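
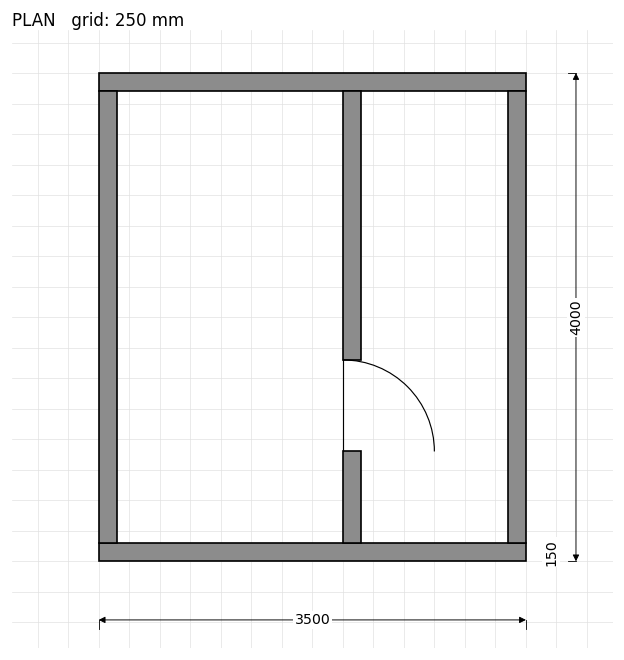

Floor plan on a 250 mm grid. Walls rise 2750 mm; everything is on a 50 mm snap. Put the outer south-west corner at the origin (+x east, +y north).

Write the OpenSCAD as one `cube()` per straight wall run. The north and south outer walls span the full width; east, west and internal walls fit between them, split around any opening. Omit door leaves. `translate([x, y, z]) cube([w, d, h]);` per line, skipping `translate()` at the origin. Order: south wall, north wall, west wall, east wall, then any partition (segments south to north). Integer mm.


cube([3500, 150, 2750]);
translate([0, 3850, 0]) cube([3500, 150, 2750]);
translate([0, 150, 0]) cube([150, 3700, 2750]);
translate([3350, 150, 0]) cube([150, 3700, 2750]);
translate([2000, 150, 0]) cube([150, 750, 2750]);
translate([2000, 1650, 0]) cube([150, 2200, 2750]);


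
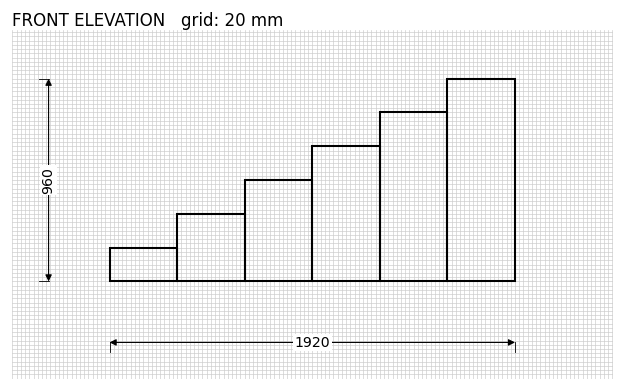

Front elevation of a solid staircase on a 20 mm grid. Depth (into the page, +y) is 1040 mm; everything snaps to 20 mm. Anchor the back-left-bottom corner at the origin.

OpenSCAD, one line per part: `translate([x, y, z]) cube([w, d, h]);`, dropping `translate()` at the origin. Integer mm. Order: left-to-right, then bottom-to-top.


cube([320, 1040, 160]);
translate([320, 0, 0]) cube([320, 1040, 320]);
translate([640, 0, 0]) cube([320, 1040, 480]);
translate([960, 0, 0]) cube([320, 1040, 640]);
translate([1280, 0, 0]) cube([320, 1040, 800]);
translate([1600, 0, 0]) cube([320, 1040, 960]);


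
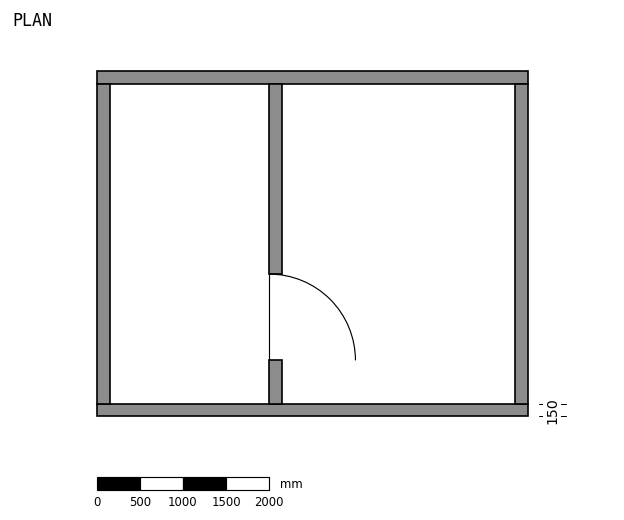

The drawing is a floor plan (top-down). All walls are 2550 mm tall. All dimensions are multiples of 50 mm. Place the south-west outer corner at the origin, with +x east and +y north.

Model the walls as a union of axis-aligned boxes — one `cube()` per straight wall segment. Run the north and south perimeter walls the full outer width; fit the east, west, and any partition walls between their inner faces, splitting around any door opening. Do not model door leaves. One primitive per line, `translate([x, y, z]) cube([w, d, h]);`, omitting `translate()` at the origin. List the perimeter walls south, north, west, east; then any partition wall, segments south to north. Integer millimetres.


cube([5000, 150, 2550]);
translate([0, 3850, 0]) cube([5000, 150, 2550]);
translate([0, 150, 0]) cube([150, 3700, 2550]);
translate([4850, 150, 0]) cube([150, 3700, 2550]);
translate([2000, 150, 0]) cube([150, 500, 2550]);
translate([2000, 1650, 0]) cube([150, 2200, 2550]);


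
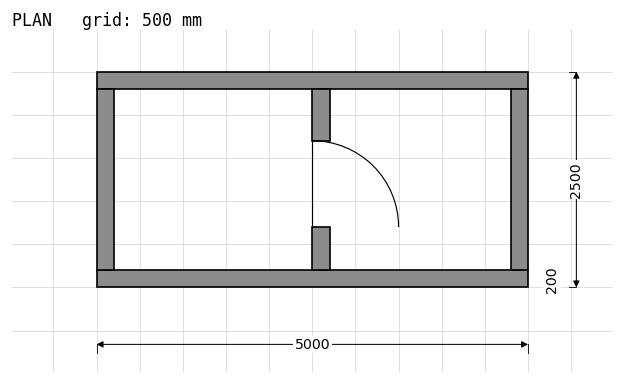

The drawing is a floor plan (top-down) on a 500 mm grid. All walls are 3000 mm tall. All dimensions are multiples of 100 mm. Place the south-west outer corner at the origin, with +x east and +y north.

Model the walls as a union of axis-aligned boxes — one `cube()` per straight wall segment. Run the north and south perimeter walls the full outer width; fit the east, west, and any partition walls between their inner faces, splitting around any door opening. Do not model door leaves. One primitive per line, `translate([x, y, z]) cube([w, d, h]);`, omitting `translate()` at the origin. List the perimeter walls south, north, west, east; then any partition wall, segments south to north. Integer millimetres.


cube([5000, 200, 3000]);
translate([0, 2300, 0]) cube([5000, 200, 3000]);
translate([0, 200, 0]) cube([200, 2100, 3000]);
translate([4800, 200, 0]) cube([200, 2100, 3000]);
translate([2500, 200, 0]) cube([200, 500, 3000]);
translate([2500, 1700, 0]) cube([200, 600, 3000]);


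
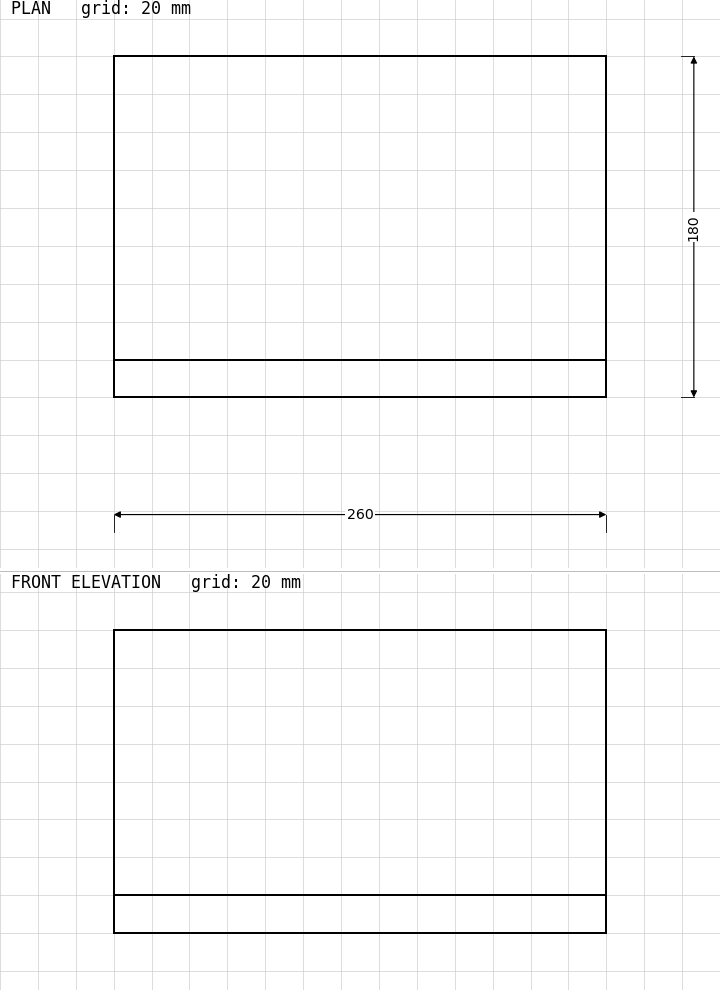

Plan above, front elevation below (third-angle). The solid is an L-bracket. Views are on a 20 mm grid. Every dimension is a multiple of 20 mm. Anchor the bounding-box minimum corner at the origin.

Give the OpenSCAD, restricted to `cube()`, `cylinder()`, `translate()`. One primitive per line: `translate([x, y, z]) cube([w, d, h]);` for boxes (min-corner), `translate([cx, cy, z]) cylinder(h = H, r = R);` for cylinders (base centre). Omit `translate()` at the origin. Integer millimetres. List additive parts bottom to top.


cube([260, 180, 20]);
translate([0, 0, 20]) cube([260, 20, 140]);


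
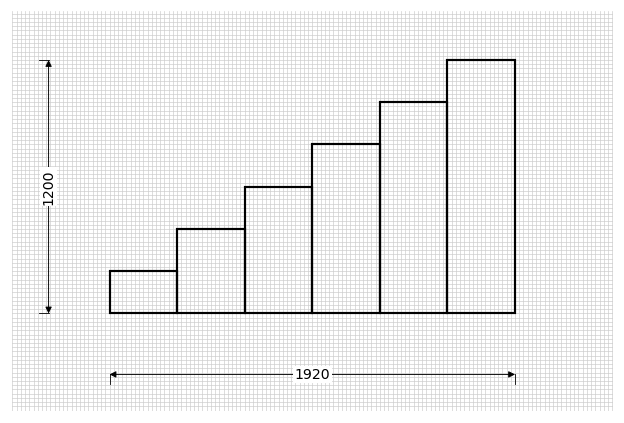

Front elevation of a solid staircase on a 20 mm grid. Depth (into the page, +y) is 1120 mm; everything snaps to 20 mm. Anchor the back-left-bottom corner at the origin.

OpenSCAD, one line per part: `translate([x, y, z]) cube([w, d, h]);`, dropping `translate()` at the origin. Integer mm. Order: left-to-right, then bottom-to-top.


cube([320, 1120, 200]);
translate([320, 0, 0]) cube([320, 1120, 400]);
translate([640, 0, 0]) cube([320, 1120, 600]);
translate([960, 0, 0]) cube([320, 1120, 800]);
translate([1280, 0, 0]) cube([320, 1120, 1000]);
translate([1600, 0, 0]) cube([320, 1120, 1200]);


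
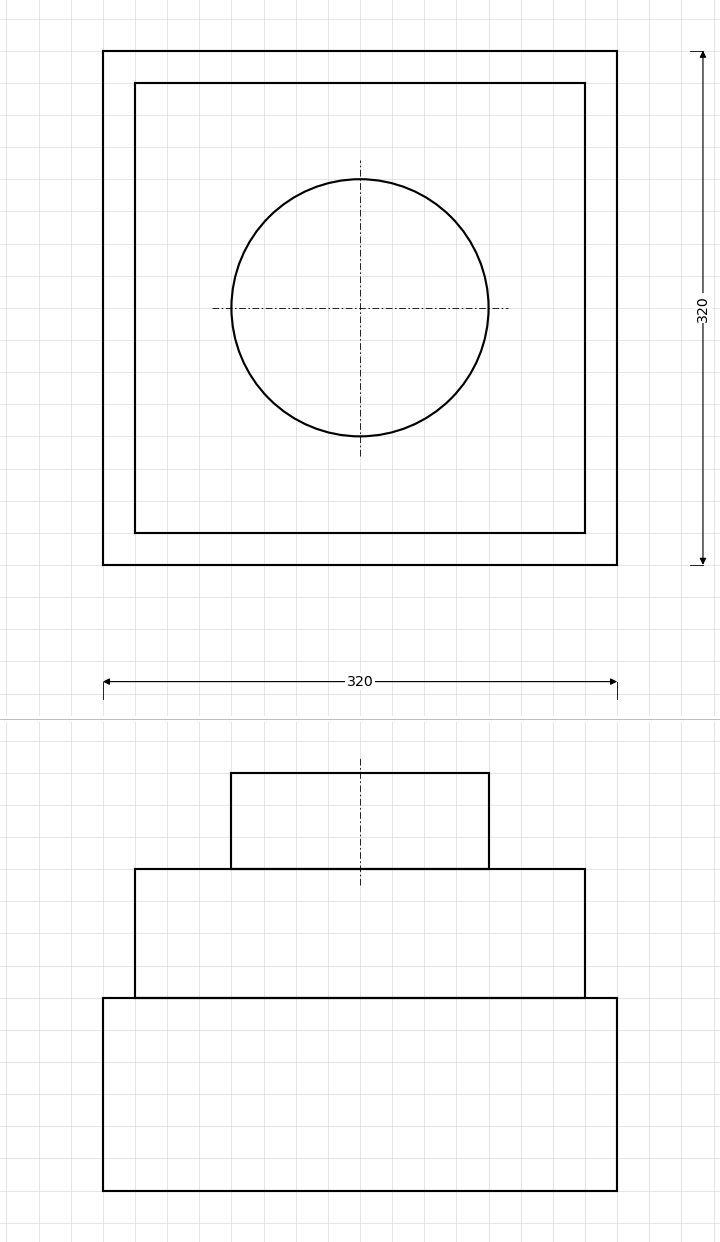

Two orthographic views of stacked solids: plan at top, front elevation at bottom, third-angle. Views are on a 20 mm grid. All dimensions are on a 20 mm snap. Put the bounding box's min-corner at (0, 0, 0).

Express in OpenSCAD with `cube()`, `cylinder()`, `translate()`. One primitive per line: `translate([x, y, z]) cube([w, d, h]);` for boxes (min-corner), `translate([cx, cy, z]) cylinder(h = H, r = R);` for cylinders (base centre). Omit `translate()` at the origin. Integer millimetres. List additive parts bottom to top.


cube([320, 320, 120]);
translate([20, 20, 120]) cube([280, 280, 80]);
translate([160, 160, 200]) cylinder(h = 60, r = 80);


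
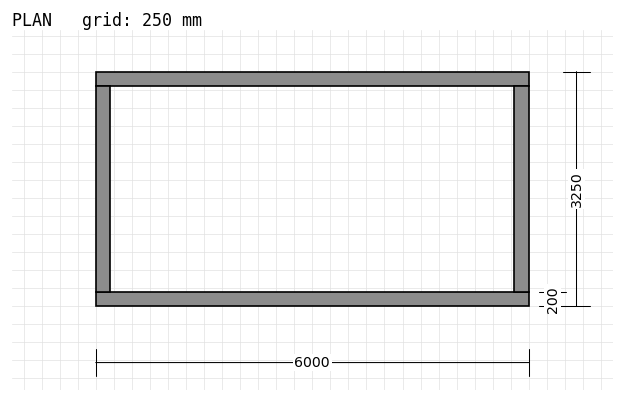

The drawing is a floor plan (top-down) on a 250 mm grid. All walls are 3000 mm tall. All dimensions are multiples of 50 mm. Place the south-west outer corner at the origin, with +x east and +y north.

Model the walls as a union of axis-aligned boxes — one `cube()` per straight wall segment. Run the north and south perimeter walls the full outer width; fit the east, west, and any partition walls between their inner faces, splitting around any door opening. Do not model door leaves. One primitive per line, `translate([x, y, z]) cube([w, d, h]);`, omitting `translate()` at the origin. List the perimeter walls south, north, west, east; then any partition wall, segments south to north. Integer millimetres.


cube([6000, 200, 3000]);
translate([0, 3050, 0]) cube([6000, 200, 3000]);
translate([0, 200, 0]) cube([200, 2850, 3000]);
translate([5800, 200, 0]) cube([200, 2850, 3000]);


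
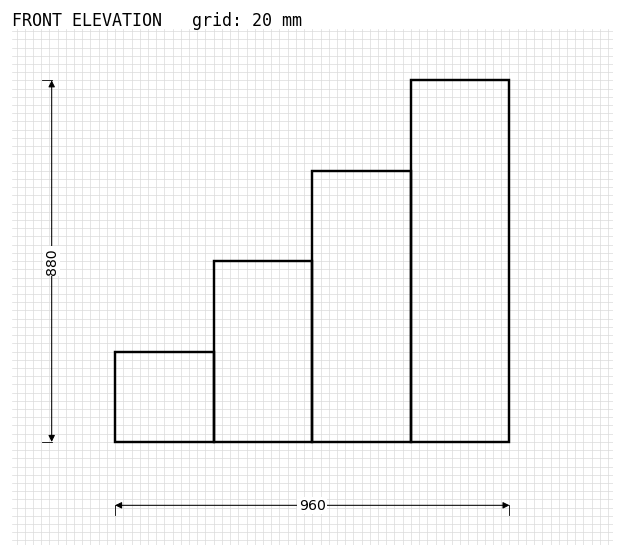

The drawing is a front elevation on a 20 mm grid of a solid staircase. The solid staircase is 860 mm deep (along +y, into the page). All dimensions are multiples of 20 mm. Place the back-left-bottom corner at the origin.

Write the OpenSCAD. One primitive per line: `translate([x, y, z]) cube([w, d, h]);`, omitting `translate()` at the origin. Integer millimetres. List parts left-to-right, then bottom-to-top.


cube([240, 860, 220]);
translate([240, 0, 0]) cube([240, 860, 440]);
translate([480, 0, 0]) cube([240, 860, 660]);
translate([720, 0, 0]) cube([240, 860, 880]);


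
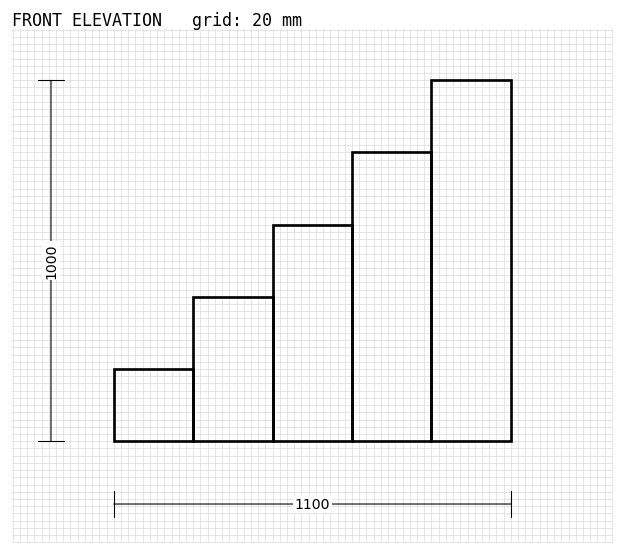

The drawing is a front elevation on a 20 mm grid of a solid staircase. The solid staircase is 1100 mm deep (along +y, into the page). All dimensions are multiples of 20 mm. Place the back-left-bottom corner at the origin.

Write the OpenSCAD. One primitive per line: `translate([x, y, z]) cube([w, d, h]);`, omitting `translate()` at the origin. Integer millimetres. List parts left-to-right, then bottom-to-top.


cube([220, 1100, 200]);
translate([220, 0, 0]) cube([220, 1100, 400]);
translate([440, 0, 0]) cube([220, 1100, 600]);
translate([660, 0, 0]) cube([220, 1100, 800]);
translate([880, 0, 0]) cube([220, 1100, 1000]);


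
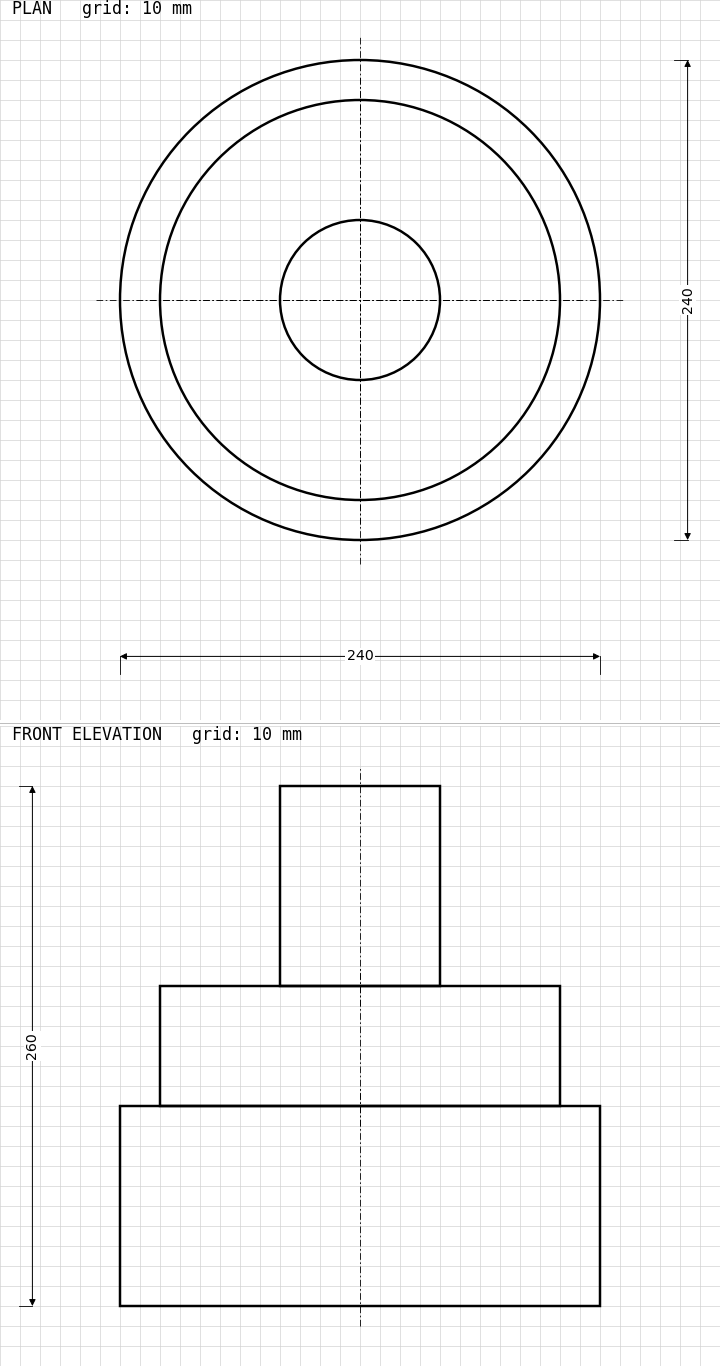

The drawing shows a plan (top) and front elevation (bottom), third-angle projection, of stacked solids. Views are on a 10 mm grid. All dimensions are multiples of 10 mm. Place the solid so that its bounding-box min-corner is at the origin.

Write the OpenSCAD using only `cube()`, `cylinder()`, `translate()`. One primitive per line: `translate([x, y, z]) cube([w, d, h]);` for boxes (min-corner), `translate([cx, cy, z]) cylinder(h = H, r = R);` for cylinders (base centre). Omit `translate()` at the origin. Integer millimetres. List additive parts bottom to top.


translate([120, 120, 0]) cylinder(h = 100, r = 120);
translate([120, 120, 100]) cylinder(h = 60, r = 100);
translate([120, 120, 160]) cylinder(h = 100, r = 40);


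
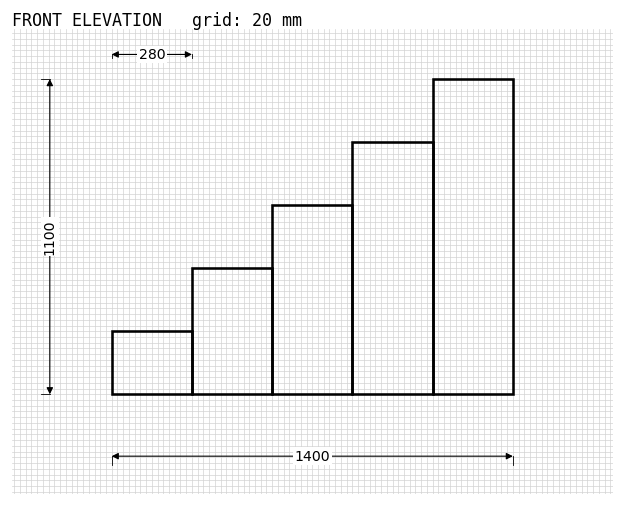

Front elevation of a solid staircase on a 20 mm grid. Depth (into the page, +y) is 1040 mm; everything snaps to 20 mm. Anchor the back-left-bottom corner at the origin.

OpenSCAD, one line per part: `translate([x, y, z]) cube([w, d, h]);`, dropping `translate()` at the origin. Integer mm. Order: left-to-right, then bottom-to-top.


cube([280, 1040, 220]);
translate([280, 0, 0]) cube([280, 1040, 440]);
translate([560, 0, 0]) cube([280, 1040, 660]);
translate([840, 0, 0]) cube([280, 1040, 880]);
translate([1120, 0, 0]) cube([280, 1040, 1100]);


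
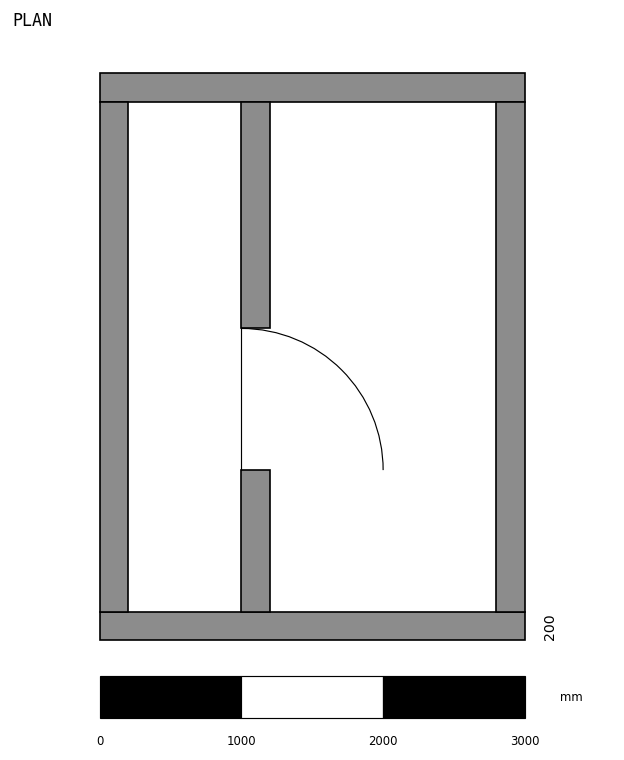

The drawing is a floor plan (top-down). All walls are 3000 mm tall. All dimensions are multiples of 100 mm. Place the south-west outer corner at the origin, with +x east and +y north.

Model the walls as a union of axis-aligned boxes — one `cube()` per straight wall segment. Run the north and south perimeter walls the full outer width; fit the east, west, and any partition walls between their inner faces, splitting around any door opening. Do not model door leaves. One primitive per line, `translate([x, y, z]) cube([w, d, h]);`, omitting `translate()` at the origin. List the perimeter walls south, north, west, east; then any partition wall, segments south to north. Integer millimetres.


cube([3000, 200, 3000]);
translate([0, 3800, 0]) cube([3000, 200, 3000]);
translate([0, 200, 0]) cube([200, 3600, 3000]);
translate([2800, 200, 0]) cube([200, 3600, 3000]);
translate([1000, 200, 0]) cube([200, 1000, 3000]);
translate([1000, 2200, 0]) cube([200, 1600, 3000]);


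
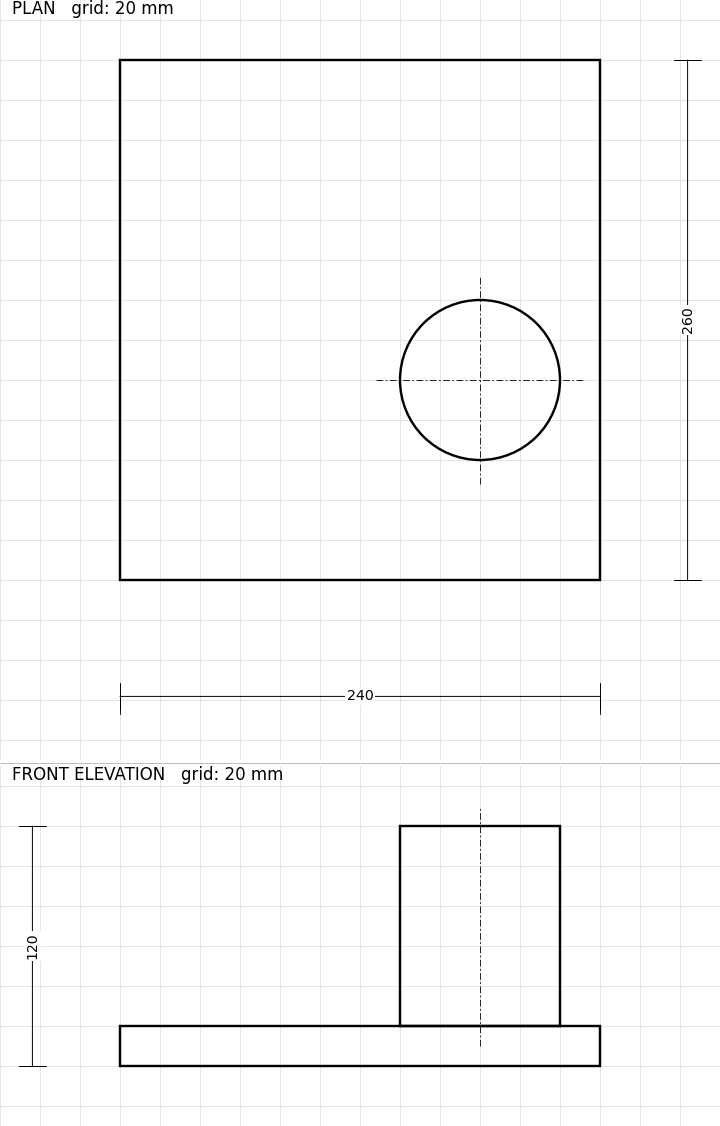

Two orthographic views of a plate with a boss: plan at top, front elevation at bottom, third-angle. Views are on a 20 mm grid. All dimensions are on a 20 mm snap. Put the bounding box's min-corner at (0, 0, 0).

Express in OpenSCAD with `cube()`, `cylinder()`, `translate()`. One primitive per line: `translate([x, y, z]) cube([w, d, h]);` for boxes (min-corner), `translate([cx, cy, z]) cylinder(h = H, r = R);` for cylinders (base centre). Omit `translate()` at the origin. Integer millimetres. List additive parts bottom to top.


cube([240, 260, 20]);
translate([180, 100, 20]) cylinder(h = 100, r = 40);


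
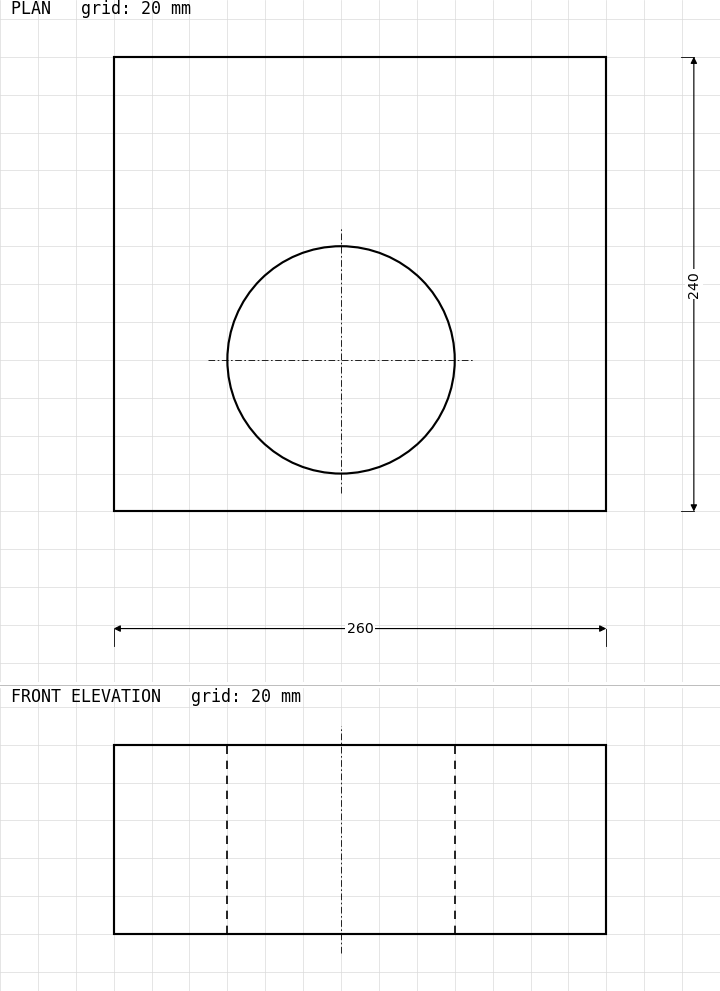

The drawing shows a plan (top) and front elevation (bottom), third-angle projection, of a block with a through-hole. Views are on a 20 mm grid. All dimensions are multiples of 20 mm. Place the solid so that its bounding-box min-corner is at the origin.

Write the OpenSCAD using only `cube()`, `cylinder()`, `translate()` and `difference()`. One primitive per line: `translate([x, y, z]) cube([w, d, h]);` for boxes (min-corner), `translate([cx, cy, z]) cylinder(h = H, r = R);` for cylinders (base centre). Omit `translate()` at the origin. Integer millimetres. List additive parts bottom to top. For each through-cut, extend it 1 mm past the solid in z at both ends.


difference() {
  cube([260, 240, 100]);
  translate([120, 80, -1]) cylinder(h = 102, r = 60);
}


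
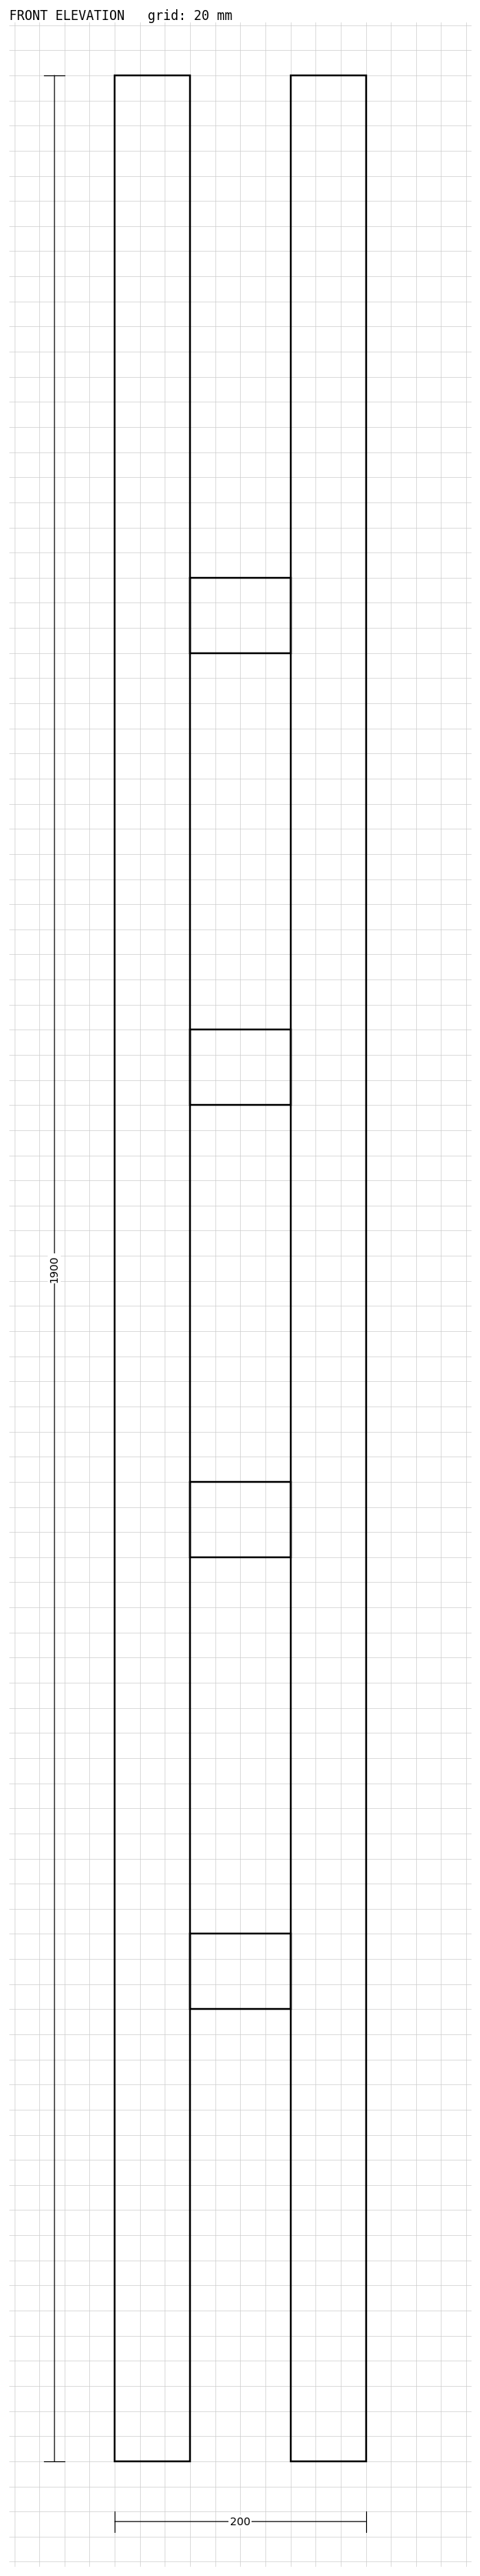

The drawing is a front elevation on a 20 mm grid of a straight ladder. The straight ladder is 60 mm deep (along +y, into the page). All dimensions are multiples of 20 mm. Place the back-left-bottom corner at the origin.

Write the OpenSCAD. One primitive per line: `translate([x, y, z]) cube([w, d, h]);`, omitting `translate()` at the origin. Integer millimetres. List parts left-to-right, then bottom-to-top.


cube([60, 60, 1900]);
translate([60, 0, 360]) cube([80, 60, 60]);
translate([60, 0, 720]) cube([80, 60, 60]);
translate([60, 0, 1080]) cube([80, 60, 60]);
translate([60, 0, 1440]) cube([80, 60, 60]);
translate([140, 0, 0]) cube([60, 60, 1900]);


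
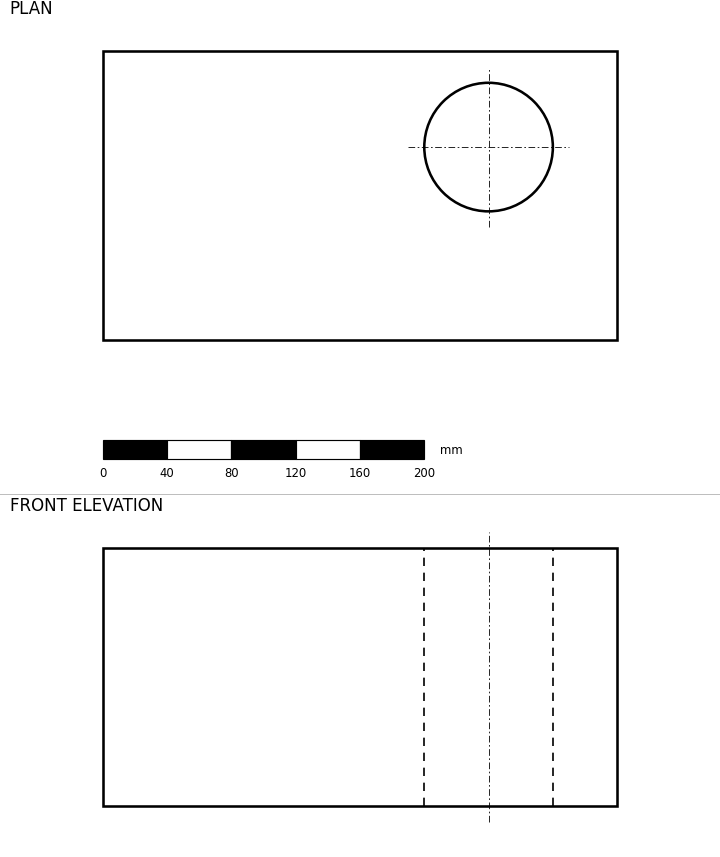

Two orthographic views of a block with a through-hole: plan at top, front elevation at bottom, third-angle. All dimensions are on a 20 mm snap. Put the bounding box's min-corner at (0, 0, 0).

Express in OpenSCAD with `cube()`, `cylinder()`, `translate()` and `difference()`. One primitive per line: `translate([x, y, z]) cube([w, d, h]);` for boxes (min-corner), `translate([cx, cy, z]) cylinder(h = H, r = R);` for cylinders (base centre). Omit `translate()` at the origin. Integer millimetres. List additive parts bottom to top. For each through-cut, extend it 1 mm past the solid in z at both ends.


difference() {
  cube([320, 180, 160]);
  translate([240, 120, -1]) cylinder(h = 162, r = 40);
}


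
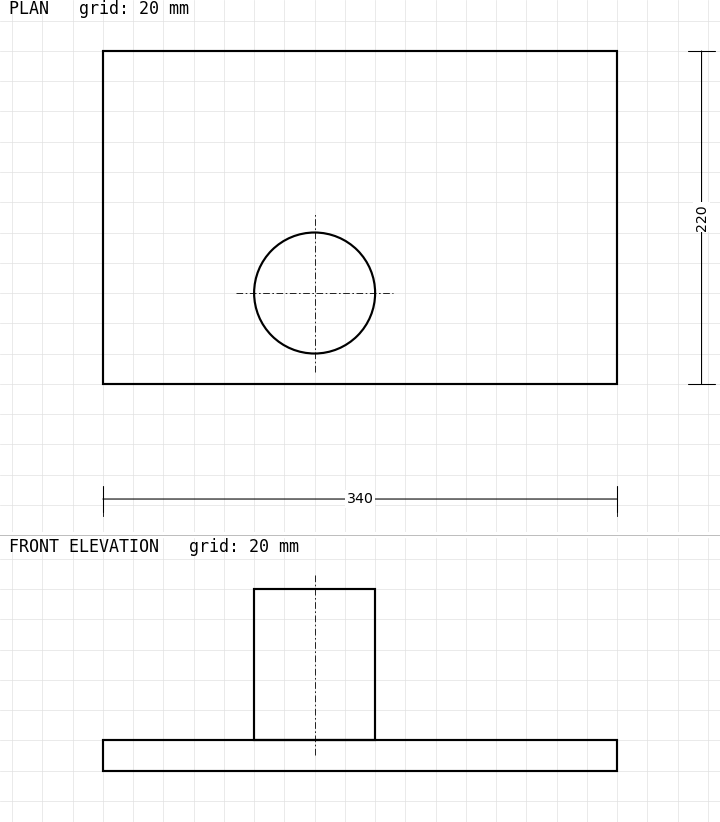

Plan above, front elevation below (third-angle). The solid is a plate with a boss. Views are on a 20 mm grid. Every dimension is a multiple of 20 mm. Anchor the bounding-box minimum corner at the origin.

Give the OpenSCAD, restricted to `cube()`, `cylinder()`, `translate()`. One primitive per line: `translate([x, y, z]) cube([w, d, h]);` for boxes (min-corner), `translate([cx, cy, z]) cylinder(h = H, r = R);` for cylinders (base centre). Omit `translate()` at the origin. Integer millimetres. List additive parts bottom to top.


cube([340, 220, 20]);
translate([140, 60, 20]) cylinder(h = 100, r = 40);


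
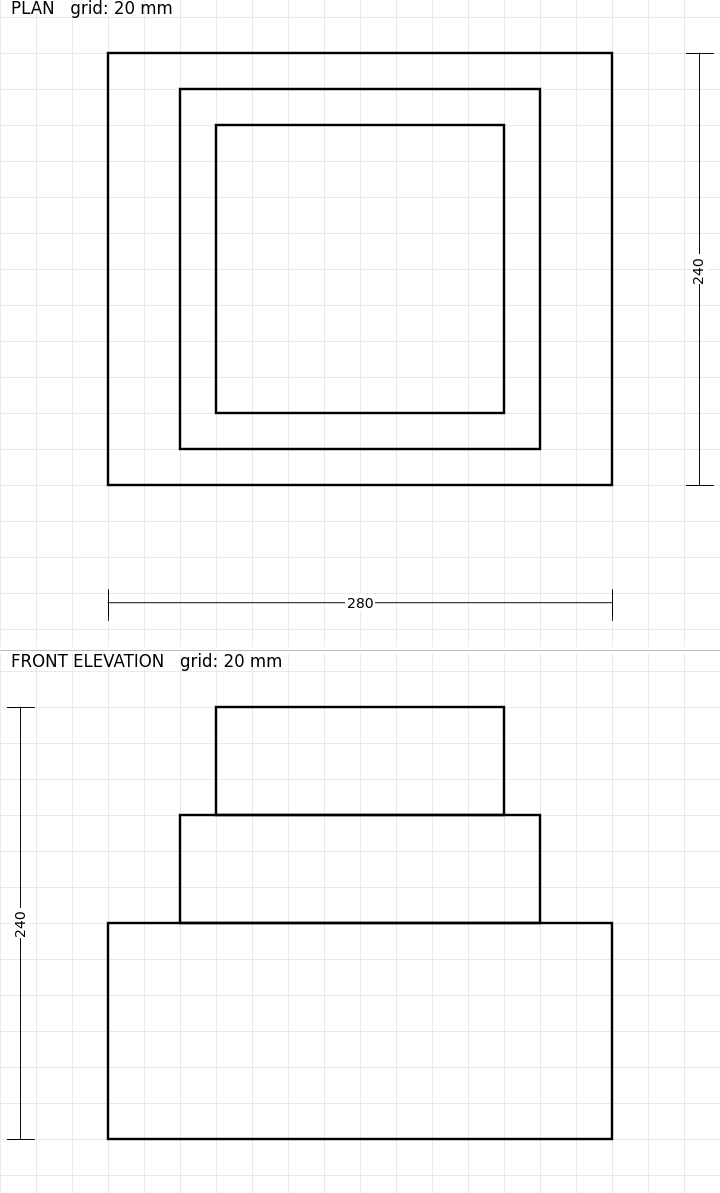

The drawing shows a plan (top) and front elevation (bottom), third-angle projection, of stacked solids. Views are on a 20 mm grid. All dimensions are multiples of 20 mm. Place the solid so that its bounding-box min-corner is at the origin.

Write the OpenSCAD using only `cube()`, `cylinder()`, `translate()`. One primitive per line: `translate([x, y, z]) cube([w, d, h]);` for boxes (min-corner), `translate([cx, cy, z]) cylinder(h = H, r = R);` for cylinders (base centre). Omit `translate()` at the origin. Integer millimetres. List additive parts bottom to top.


cube([280, 240, 120]);
translate([40, 20, 120]) cube([200, 200, 60]);
translate([60, 40, 180]) cube([160, 160, 60]);


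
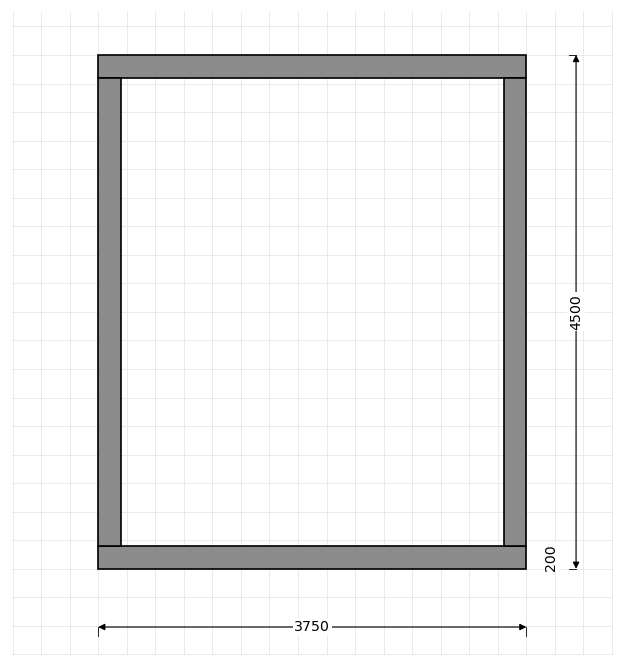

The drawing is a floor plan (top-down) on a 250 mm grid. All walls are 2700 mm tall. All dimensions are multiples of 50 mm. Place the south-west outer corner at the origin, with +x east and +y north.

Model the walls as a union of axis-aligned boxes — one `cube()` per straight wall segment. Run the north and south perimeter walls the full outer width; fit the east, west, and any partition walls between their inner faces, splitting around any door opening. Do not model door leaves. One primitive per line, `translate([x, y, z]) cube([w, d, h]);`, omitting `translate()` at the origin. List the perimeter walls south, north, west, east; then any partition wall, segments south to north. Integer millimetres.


cube([3750, 200, 2700]);
translate([0, 4300, 0]) cube([3750, 200, 2700]);
translate([0, 200, 0]) cube([200, 4100, 2700]);
translate([3550, 200, 0]) cube([200, 4100, 2700]);


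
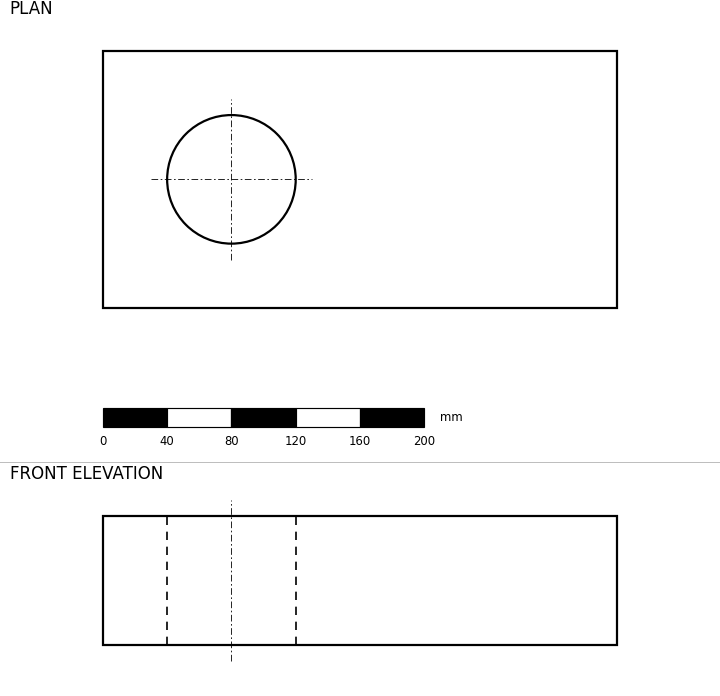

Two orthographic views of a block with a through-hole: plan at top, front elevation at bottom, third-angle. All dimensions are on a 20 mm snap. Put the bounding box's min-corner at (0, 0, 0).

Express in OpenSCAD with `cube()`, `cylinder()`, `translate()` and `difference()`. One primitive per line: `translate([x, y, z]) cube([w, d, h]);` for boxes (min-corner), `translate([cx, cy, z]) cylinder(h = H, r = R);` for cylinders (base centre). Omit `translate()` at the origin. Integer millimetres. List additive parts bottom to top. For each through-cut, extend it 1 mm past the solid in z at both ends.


difference() {
  cube([320, 160, 80]);
  translate([80, 80, -1]) cylinder(h = 82, r = 40);
}


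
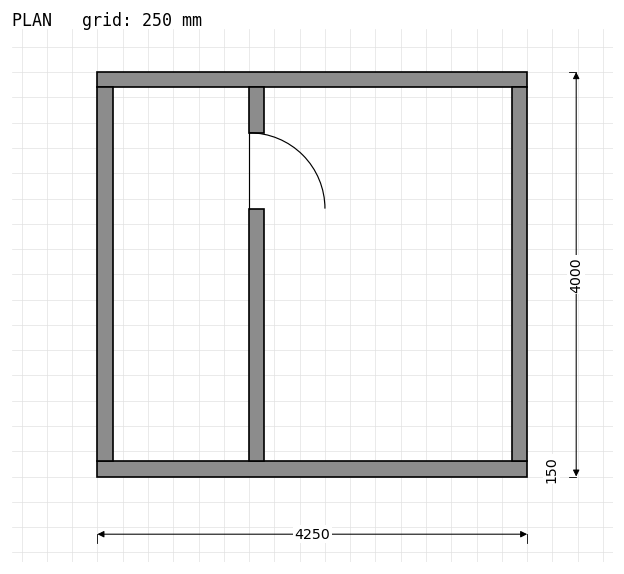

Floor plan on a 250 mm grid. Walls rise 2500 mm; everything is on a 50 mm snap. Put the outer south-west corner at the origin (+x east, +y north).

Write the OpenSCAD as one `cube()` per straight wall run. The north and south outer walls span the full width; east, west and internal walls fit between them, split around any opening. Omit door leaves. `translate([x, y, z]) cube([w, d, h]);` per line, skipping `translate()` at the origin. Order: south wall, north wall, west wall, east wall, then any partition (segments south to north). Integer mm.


cube([4250, 150, 2500]);
translate([0, 3850, 0]) cube([4250, 150, 2500]);
translate([0, 150, 0]) cube([150, 3700, 2500]);
translate([4100, 150, 0]) cube([150, 3700, 2500]);
translate([1500, 150, 0]) cube([150, 2500, 2500]);
translate([1500, 3400, 0]) cube([150, 450, 2500]);


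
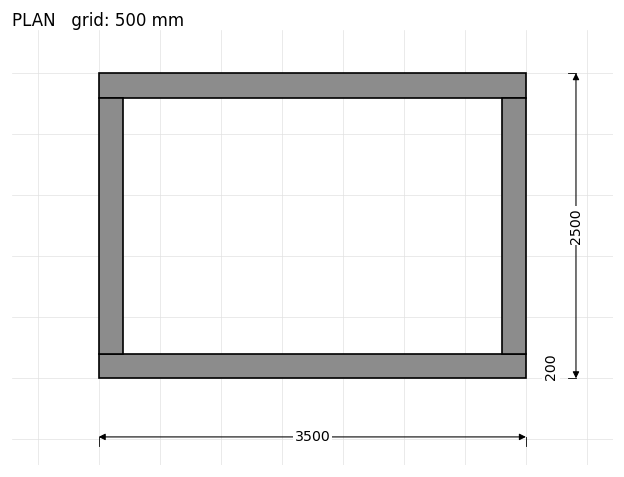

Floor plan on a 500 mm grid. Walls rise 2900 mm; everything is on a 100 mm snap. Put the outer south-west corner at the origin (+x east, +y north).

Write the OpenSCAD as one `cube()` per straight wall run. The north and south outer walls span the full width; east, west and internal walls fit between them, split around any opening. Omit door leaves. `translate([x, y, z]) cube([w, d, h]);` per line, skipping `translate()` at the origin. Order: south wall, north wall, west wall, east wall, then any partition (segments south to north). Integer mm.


cube([3500, 200, 2900]);
translate([0, 2300, 0]) cube([3500, 200, 2900]);
translate([0, 200, 0]) cube([200, 2100, 2900]);
translate([3300, 200, 0]) cube([200, 2100, 2900]);


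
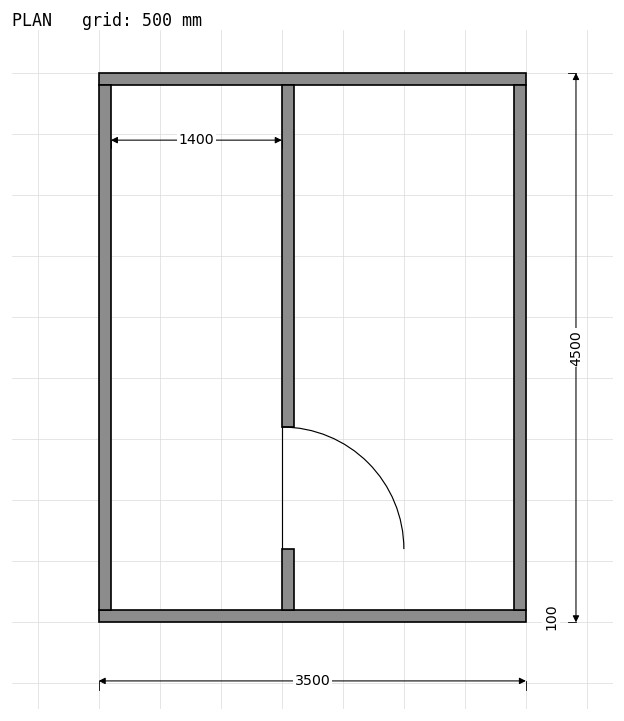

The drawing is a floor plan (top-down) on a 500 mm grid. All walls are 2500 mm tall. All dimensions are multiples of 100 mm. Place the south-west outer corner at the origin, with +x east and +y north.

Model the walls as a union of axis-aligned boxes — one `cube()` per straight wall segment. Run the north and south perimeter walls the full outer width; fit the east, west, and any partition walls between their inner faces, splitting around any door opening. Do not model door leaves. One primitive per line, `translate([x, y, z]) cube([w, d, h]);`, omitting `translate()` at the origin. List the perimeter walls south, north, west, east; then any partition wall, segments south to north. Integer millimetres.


cube([3500, 100, 2500]);
translate([0, 4400, 0]) cube([3500, 100, 2500]);
translate([0, 100, 0]) cube([100, 4300, 2500]);
translate([3400, 100, 0]) cube([100, 4300, 2500]);
translate([1500, 100, 0]) cube([100, 500, 2500]);
translate([1500, 1600, 0]) cube([100, 2800, 2500]);


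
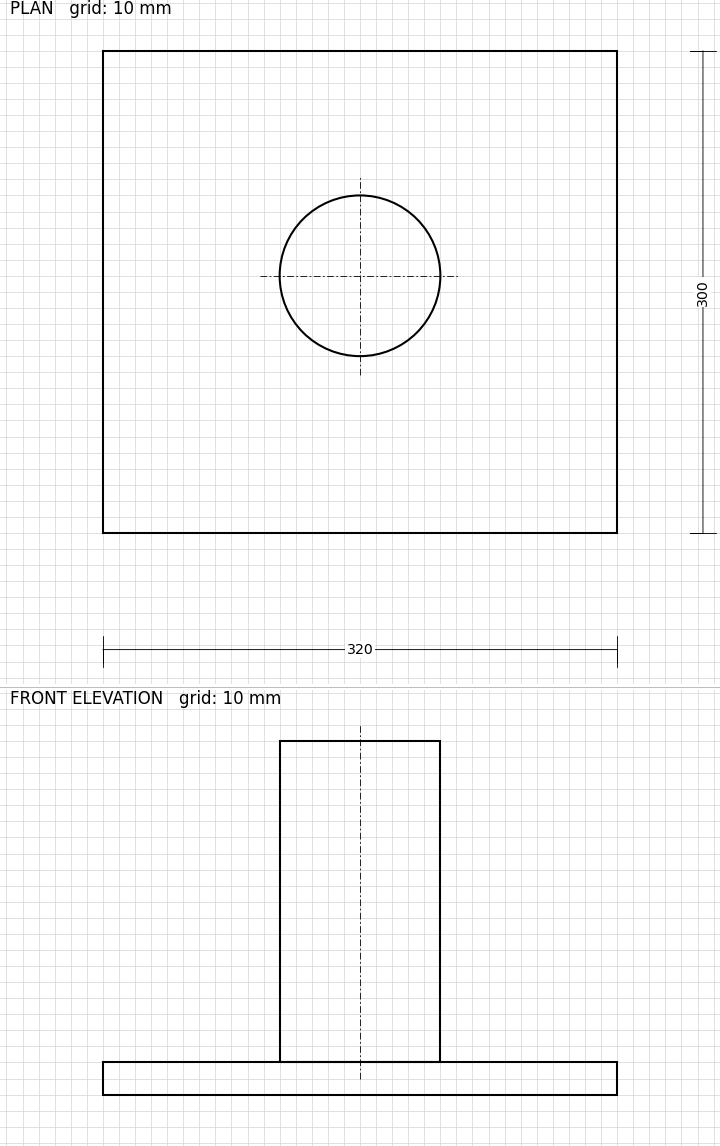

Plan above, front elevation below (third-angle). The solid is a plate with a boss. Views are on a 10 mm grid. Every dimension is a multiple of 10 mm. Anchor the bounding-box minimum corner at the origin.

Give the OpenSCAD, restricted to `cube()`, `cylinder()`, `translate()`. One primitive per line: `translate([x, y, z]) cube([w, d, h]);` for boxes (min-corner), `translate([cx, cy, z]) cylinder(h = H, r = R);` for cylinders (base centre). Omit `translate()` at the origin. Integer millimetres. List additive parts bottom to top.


cube([320, 300, 20]);
translate([160, 160, 20]) cylinder(h = 200, r = 50);


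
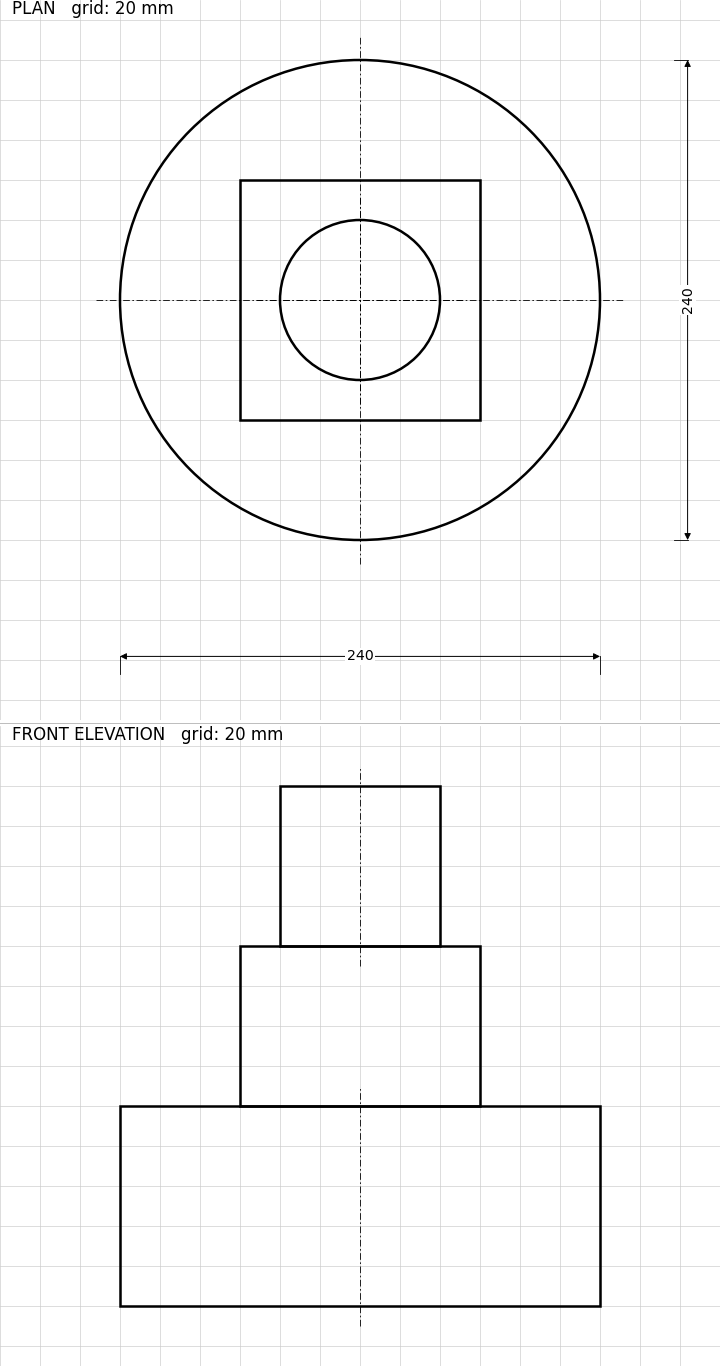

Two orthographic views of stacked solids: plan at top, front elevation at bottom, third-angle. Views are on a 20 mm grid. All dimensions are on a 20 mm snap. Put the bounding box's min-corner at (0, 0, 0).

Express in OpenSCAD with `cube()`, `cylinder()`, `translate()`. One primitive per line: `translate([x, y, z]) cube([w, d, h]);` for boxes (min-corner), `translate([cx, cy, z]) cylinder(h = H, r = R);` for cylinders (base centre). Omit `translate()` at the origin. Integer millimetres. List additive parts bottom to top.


translate([120, 120, 0]) cylinder(h = 100, r = 120);
translate([60, 60, 100]) cube([120, 120, 80]);
translate([120, 120, 180]) cylinder(h = 80, r = 40);


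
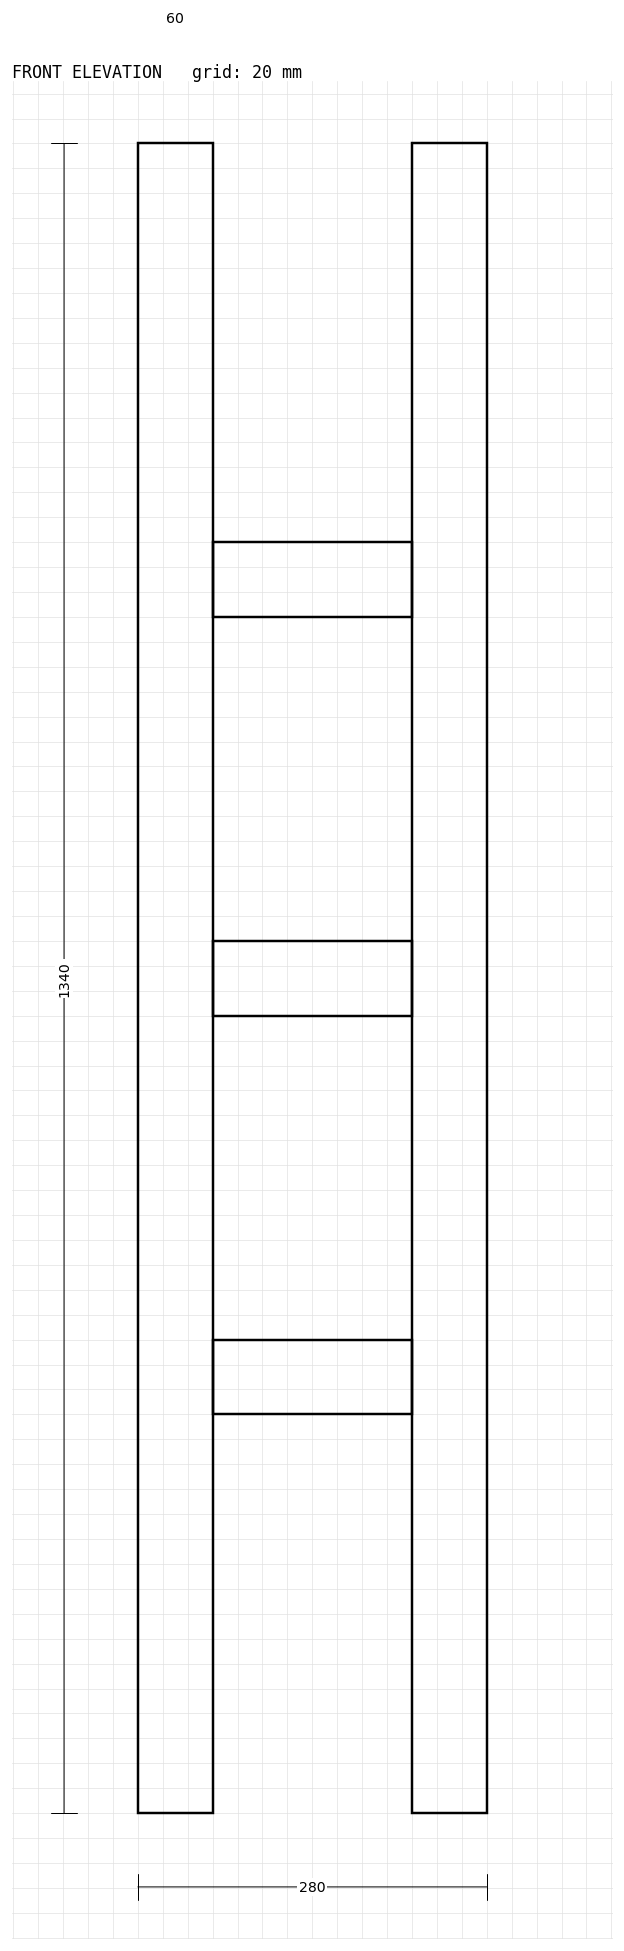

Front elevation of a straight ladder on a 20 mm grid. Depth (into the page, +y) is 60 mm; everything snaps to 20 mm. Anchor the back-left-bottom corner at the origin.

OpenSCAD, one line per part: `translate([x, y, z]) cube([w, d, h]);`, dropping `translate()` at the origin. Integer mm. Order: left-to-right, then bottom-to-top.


cube([60, 60, 1340]);
translate([60, 0, 320]) cube([160, 60, 60]);
translate([60, 0, 640]) cube([160, 60, 60]);
translate([60, 0, 960]) cube([160, 60, 60]);
translate([220, 0, 0]) cube([60, 60, 1340]);


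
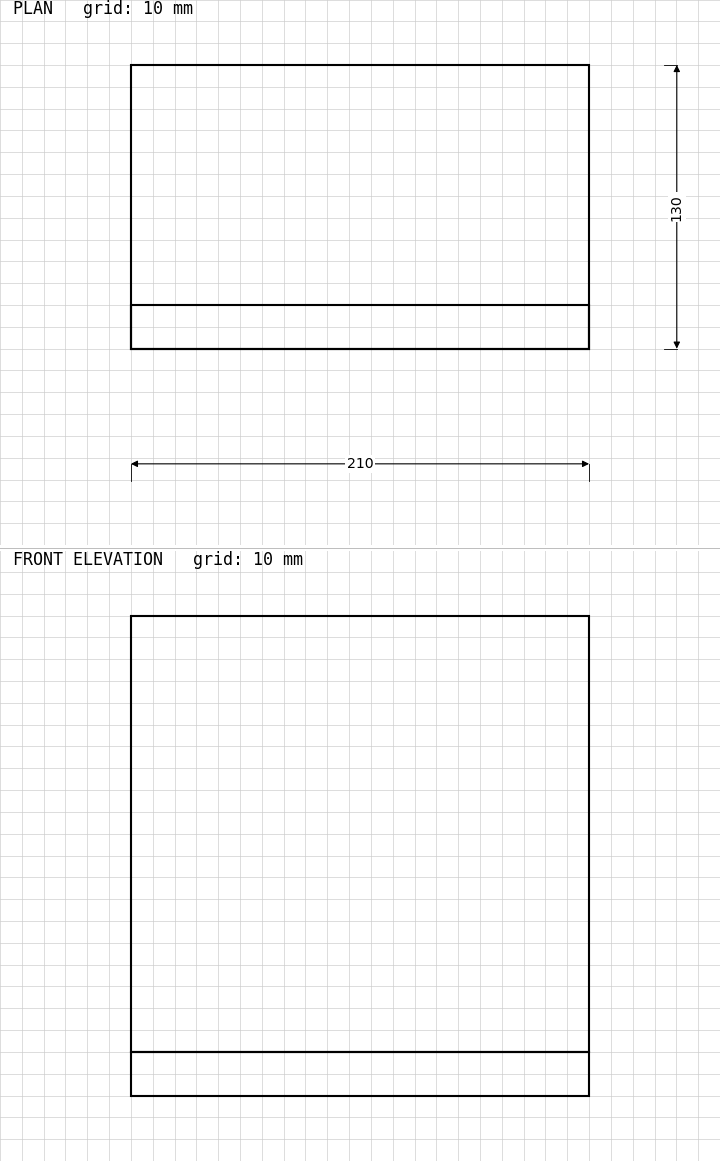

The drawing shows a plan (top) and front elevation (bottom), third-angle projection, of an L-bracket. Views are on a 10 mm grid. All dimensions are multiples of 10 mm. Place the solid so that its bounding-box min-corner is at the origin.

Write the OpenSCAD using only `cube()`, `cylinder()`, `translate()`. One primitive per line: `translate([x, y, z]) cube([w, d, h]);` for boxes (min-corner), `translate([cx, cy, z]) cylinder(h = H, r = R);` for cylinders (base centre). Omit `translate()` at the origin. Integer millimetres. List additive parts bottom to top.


cube([210, 130, 20]);
translate([0, 0, 20]) cube([210, 20, 200]);


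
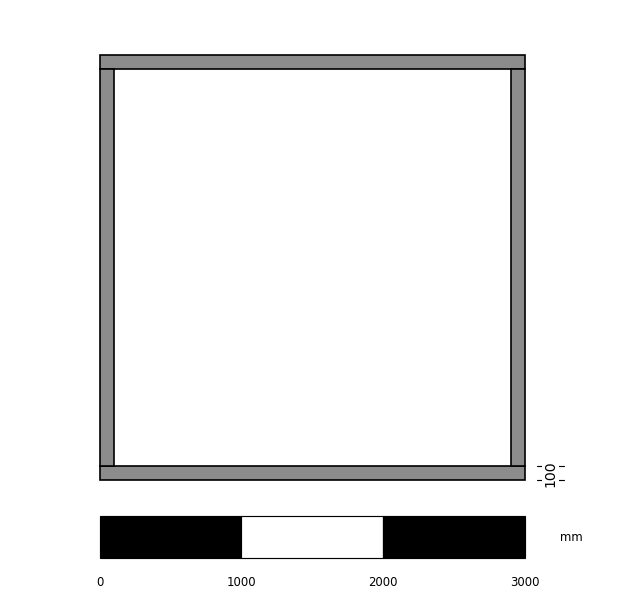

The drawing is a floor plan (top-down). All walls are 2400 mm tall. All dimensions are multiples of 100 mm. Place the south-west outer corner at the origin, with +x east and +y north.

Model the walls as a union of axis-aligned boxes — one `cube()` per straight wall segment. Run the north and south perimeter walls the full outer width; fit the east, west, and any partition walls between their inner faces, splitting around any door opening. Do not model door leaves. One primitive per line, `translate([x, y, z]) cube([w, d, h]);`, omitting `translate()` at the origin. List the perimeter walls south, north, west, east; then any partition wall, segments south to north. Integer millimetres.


cube([3000, 100, 2400]);
translate([0, 2900, 0]) cube([3000, 100, 2400]);
translate([0, 100, 0]) cube([100, 2800, 2400]);
translate([2900, 100, 0]) cube([100, 2800, 2400]);


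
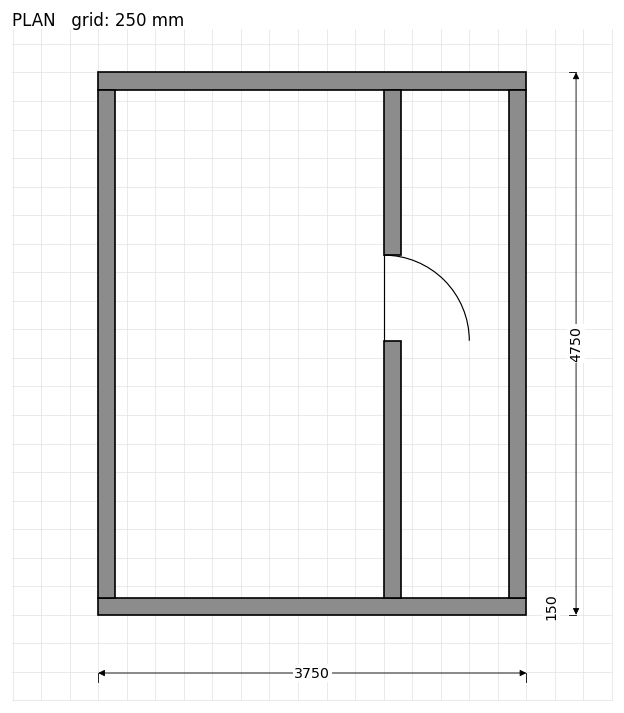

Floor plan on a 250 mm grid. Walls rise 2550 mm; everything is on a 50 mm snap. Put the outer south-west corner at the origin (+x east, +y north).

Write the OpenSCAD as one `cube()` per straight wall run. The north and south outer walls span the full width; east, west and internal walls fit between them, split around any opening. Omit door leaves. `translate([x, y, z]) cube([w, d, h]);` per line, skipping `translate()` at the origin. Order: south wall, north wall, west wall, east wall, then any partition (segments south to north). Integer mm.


cube([3750, 150, 2550]);
translate([0, 4600, 0]) cube([3750, 150, 2550]);
translate([0, 150, 0]) cube([150, 4450, 2550]);
translate([3600, 150, 0]) cube([150, 4450, 2550]);
translate([2500, 150, 0]) cube([150, 2250, 2550]);
translate([2500, 3150, 0]) cube([150, 1450, 2550]);


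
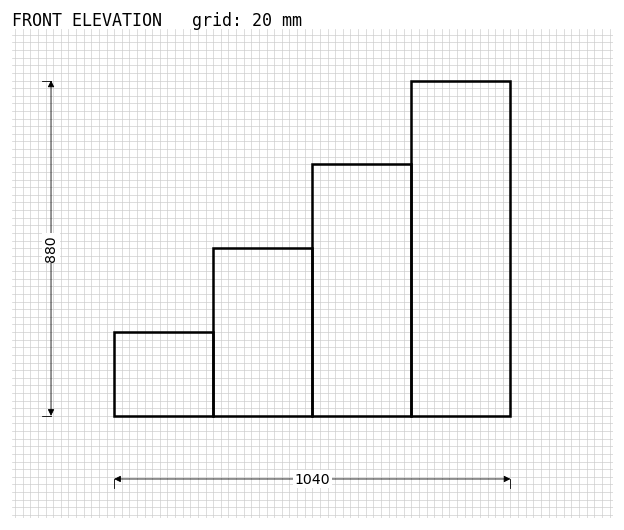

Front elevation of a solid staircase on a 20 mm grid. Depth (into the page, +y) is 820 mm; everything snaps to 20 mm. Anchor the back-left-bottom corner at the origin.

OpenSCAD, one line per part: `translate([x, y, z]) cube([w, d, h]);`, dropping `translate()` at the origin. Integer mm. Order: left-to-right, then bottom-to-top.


cube([260, 820, 220]);
translate([260, 0, 0]) cube([260, 820, 440]);
translate([520, 0, 0]) cube([260, 820, 660]);
translate([780, 0, 0]) cube([260, 820, 880]);


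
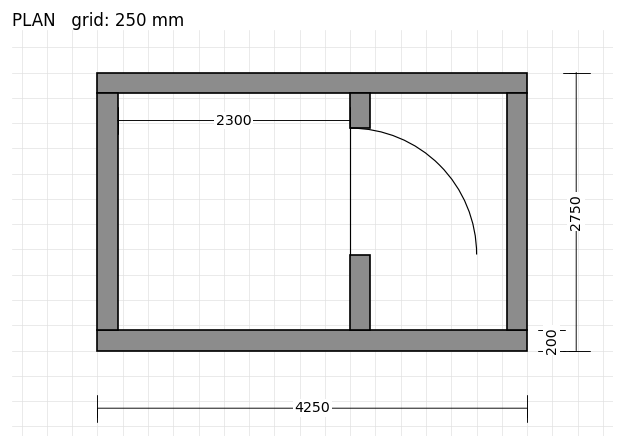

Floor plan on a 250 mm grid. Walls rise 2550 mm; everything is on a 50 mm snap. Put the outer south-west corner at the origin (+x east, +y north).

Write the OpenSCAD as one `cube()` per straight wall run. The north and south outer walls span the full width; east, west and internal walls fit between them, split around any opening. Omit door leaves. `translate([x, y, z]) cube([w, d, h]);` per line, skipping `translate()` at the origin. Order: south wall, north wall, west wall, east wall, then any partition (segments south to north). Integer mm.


cube([4250, 200, 2550]);
translate([0, 2550, 0]) cube([4250, 200, 2550]);
translate([0, 200, 0]) cube([200, 2350, 2550]);
translate([4050, 200, 0]) cube([200, 2350, 2550]);
translate([2500, 200, 0]) cube([200, 750, 2550]);
translate([2500, 2200, 0]) cube([200, 350, 2550]);


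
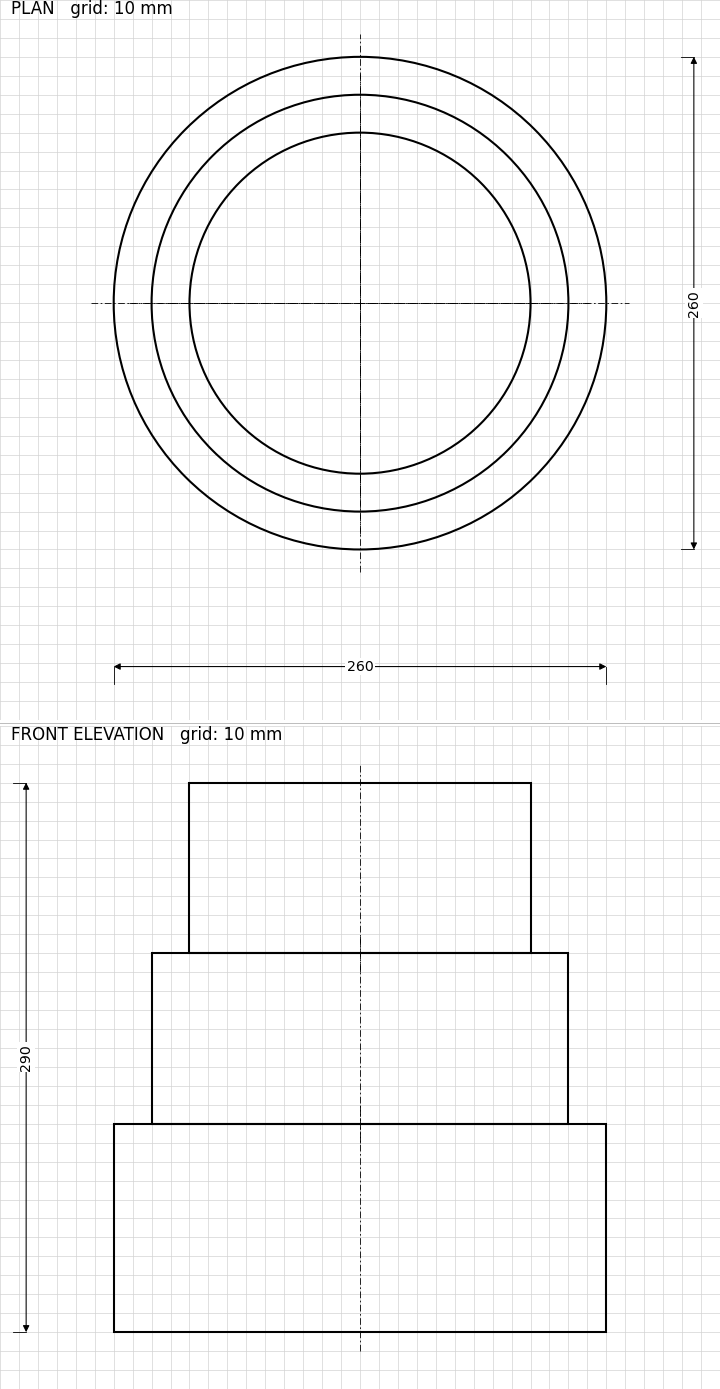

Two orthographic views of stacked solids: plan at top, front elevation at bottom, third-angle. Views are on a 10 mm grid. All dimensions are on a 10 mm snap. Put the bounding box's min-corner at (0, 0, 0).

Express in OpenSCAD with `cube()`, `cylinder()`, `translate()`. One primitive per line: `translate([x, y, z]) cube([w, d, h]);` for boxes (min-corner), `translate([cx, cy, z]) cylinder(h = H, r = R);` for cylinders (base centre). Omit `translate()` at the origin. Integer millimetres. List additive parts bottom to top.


translate([130, 130, 0]) cylinder(h = 110, r = 130);
translate([130, 130, 110]) cylinder(h = 90, r = 110);
translate([130, 130, 200]) cylinder(h = 90, r = 90);


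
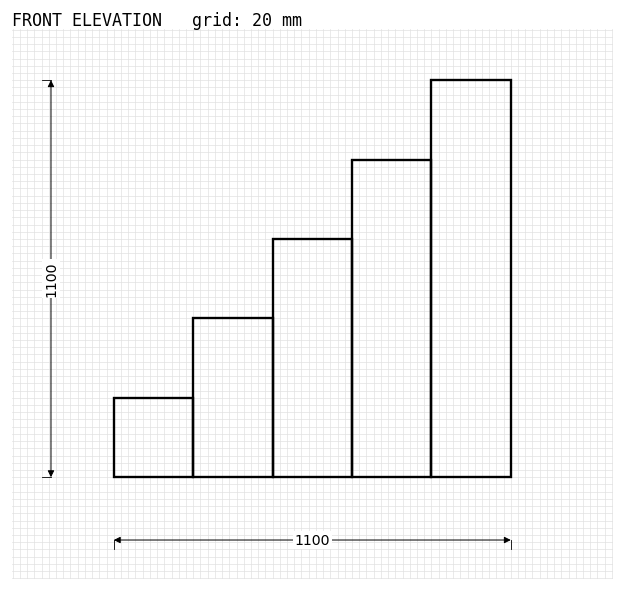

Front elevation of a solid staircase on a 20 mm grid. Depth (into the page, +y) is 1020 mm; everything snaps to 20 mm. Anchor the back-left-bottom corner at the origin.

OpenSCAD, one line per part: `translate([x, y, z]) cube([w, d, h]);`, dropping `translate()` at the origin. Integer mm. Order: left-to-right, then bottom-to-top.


cube([220, 1020, 220]);
translate([220, 0, 0]) cube([220, 1020, 440]);
translate([440, 0, 0]) cube([220, 1020, 660]);
translate([660, 0, 0]) cube([220, 1020, 880]);
translate([880, 0, 0]) cube([220, 1020, 1100]);


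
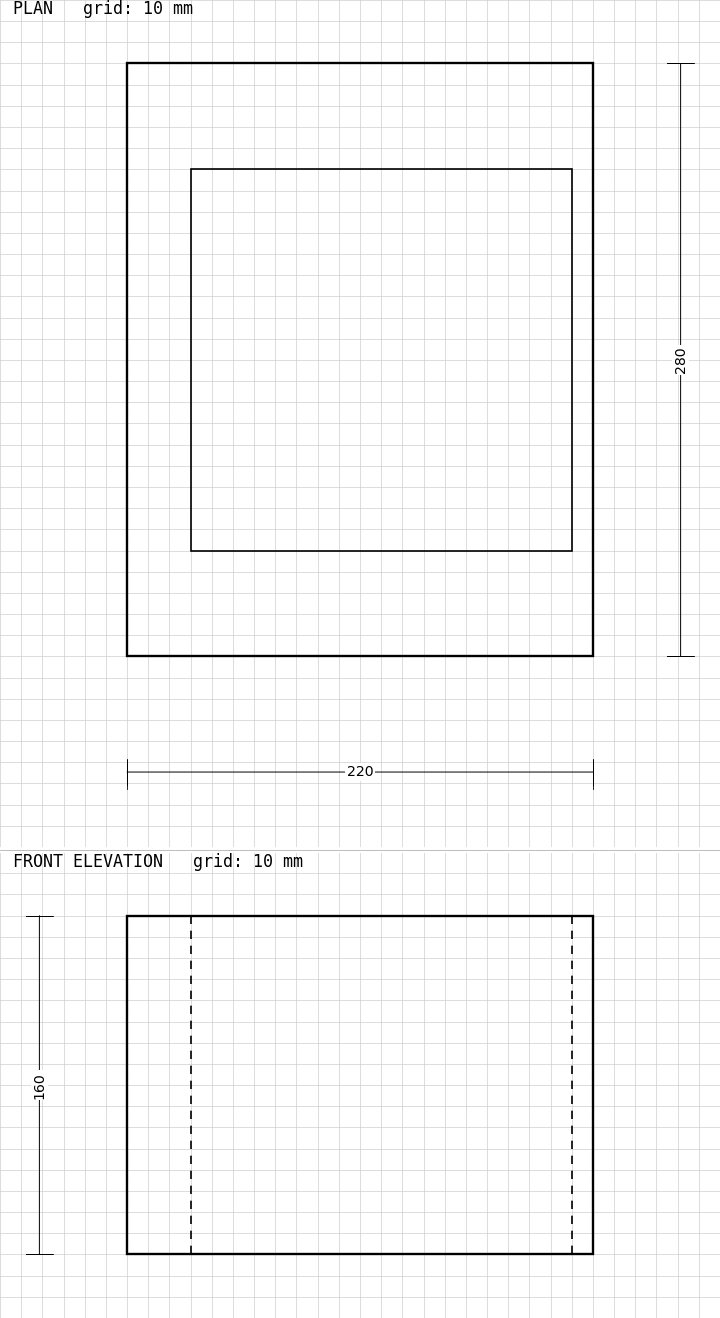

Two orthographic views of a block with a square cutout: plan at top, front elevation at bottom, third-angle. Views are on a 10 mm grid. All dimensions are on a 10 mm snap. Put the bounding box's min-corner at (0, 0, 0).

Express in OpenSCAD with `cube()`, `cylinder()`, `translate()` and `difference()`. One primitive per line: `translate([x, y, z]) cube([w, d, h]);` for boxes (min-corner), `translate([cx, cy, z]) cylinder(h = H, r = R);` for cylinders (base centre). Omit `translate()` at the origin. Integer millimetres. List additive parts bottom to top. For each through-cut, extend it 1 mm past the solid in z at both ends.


difference() {
  cube([220, 280, 160]);
  translate([30, 50, -1]) cube([180, 180, 162]);
}


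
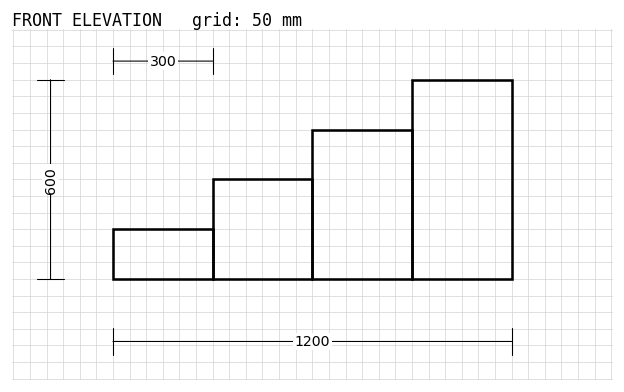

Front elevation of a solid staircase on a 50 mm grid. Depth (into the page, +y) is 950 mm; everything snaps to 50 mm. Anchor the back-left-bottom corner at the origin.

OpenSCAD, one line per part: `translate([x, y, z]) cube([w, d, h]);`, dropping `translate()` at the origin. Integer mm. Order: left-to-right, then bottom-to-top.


cube([300, 950, 150]);
translate([300, 0, 0]) cube([300, 950, 300]);
translate([600, 0, 0]) cube([300, 950, 450]);
translate([900, 0, 0]) cube([300, 950, 600]);


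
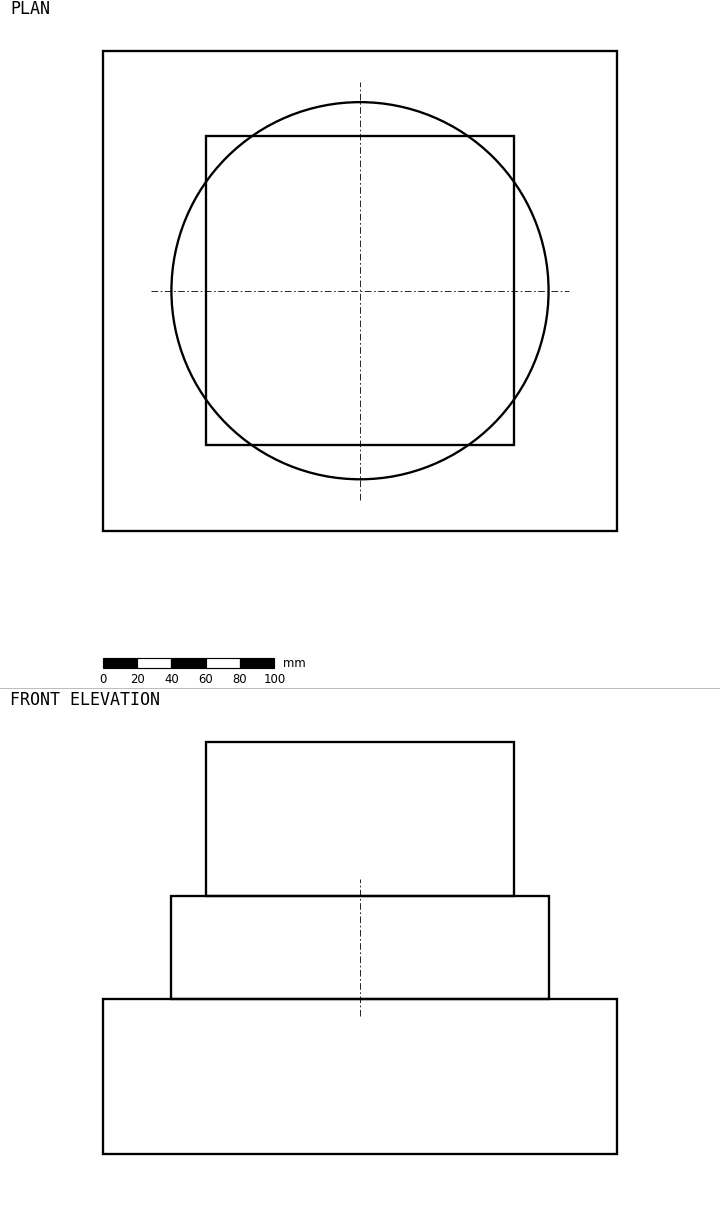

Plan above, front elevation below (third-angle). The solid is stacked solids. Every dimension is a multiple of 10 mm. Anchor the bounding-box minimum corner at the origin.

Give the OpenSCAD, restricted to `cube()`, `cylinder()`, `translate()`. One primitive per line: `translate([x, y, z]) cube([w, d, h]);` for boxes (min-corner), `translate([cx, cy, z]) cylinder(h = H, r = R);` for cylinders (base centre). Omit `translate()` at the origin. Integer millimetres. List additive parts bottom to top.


cube([300, 280, 90]);
translate([150, 140, 90]) cylinder(h = 60, r = 110);
translate([60, 50, 150]) cube([180, 180, 90]);
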